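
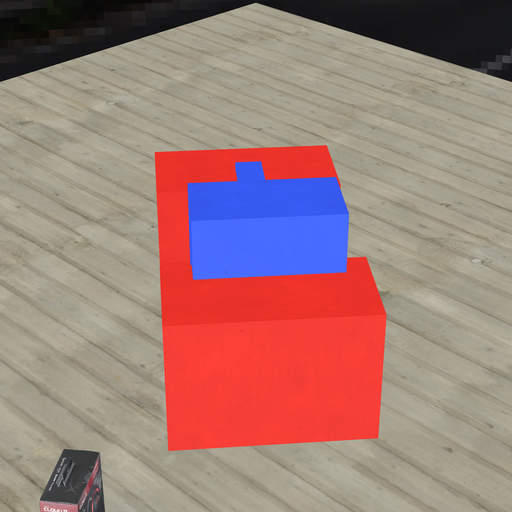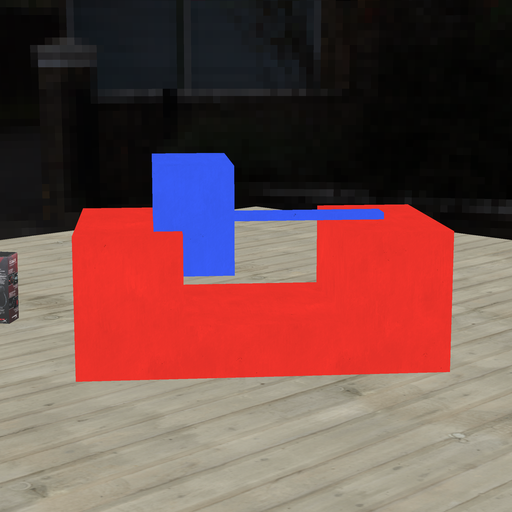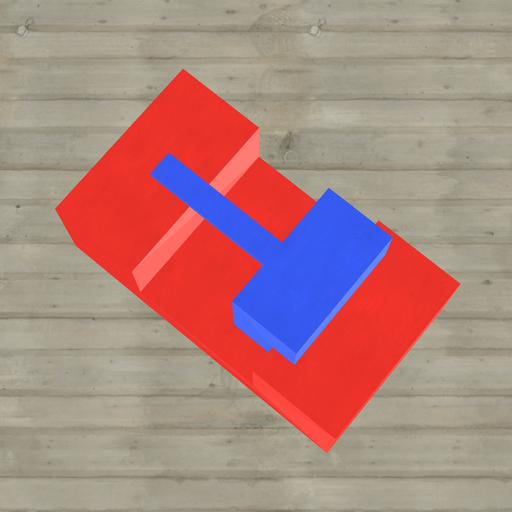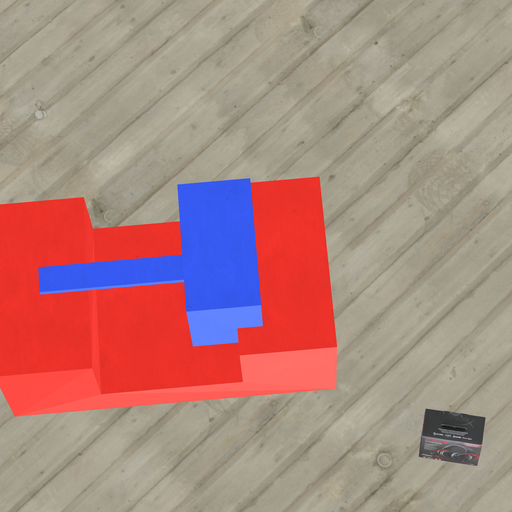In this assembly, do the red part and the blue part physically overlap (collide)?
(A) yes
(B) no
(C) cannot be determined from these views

(A) yes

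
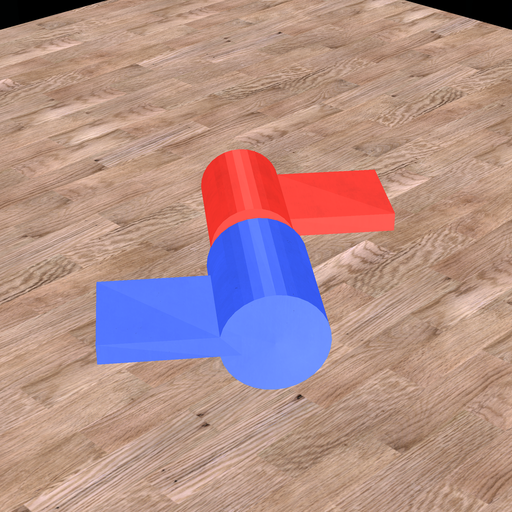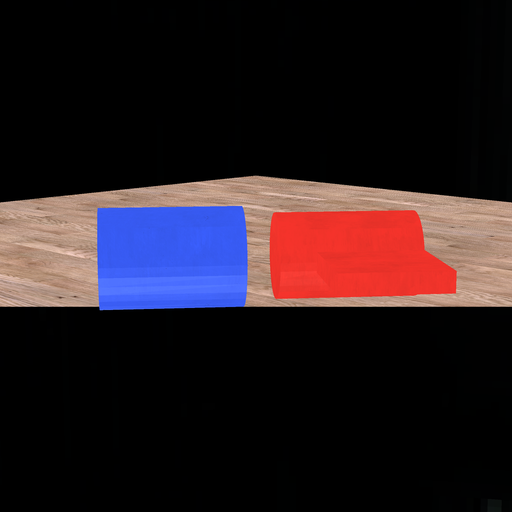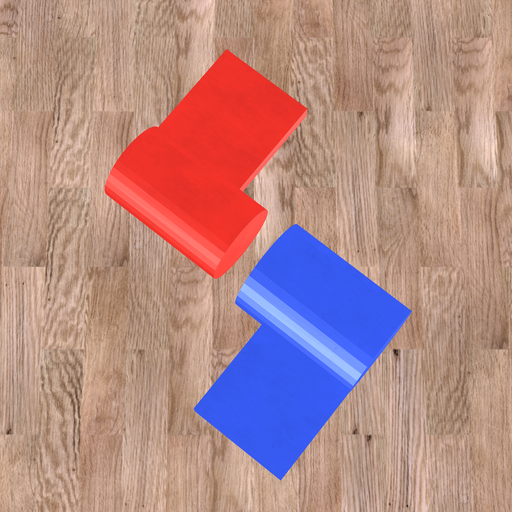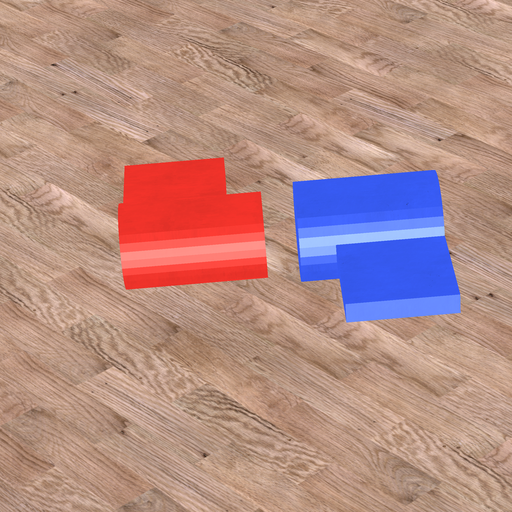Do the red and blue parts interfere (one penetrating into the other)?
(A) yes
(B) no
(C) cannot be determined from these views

(B) no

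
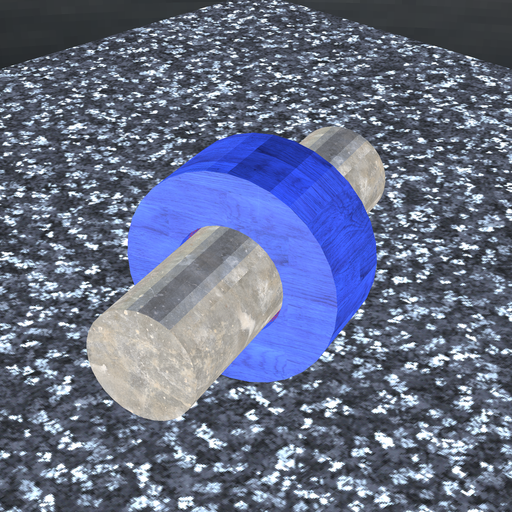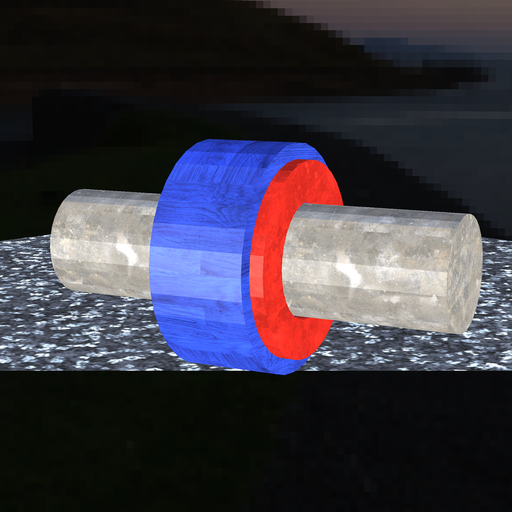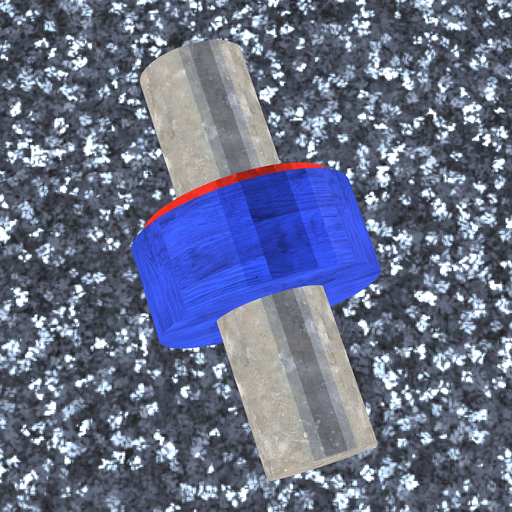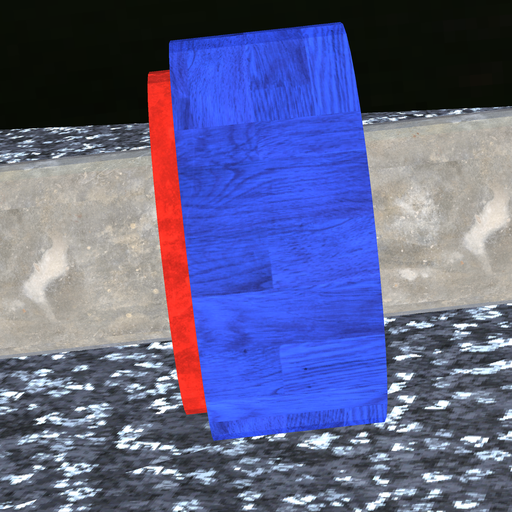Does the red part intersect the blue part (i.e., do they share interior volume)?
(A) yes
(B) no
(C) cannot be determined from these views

(A) yes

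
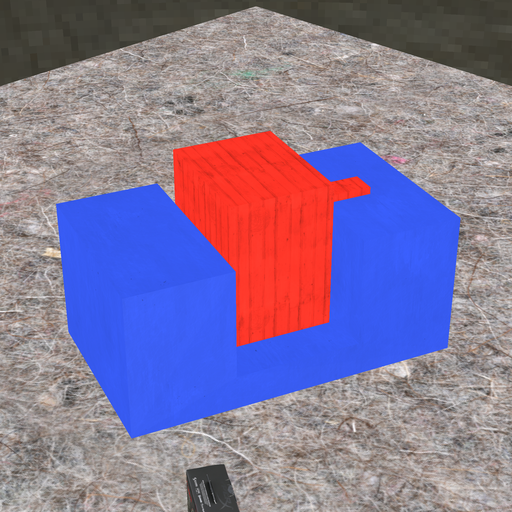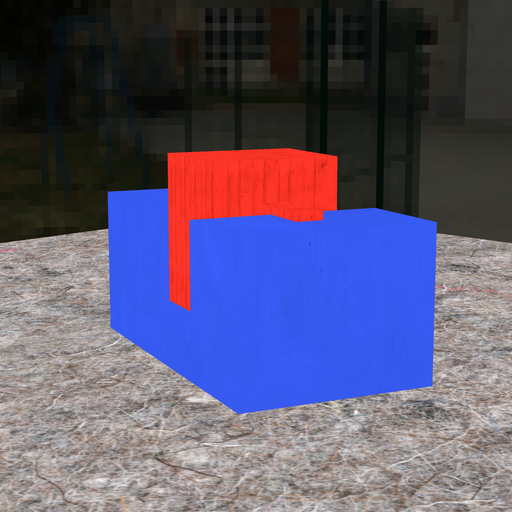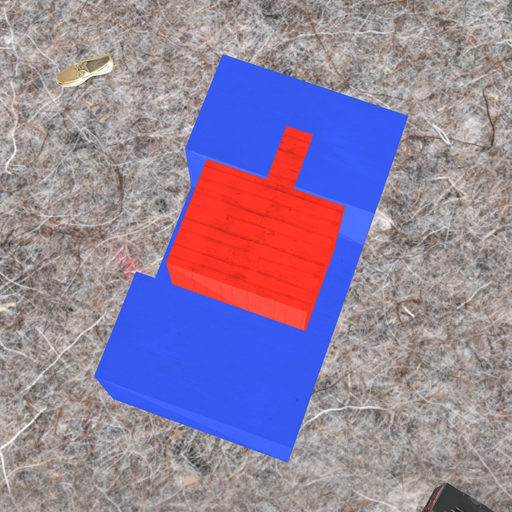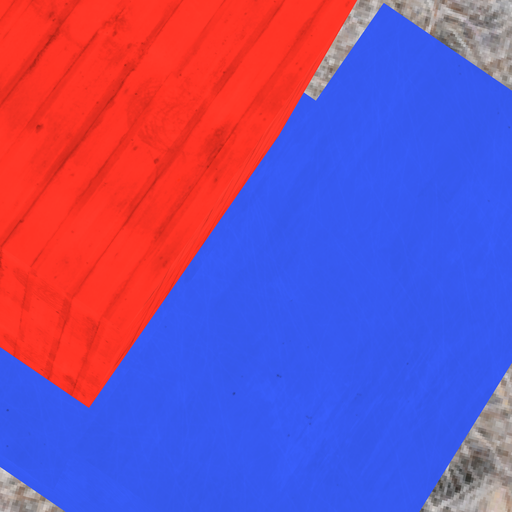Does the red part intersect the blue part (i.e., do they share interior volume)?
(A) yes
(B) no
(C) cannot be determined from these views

(B) no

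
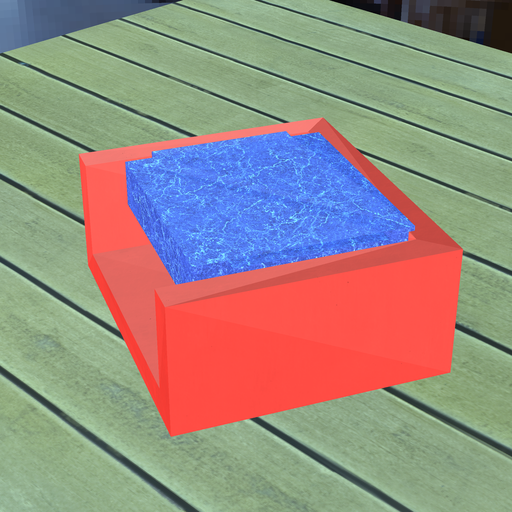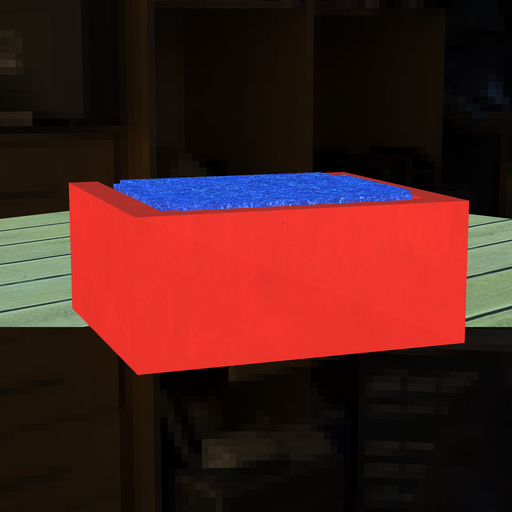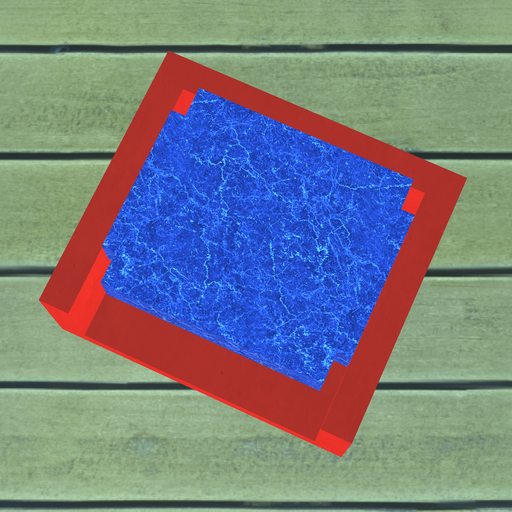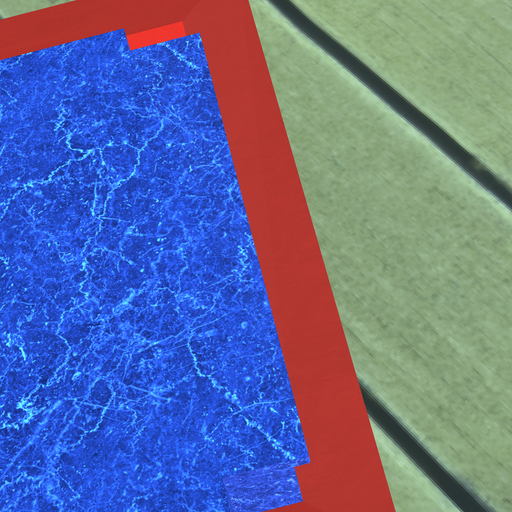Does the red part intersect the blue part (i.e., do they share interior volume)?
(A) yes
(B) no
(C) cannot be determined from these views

(A) yes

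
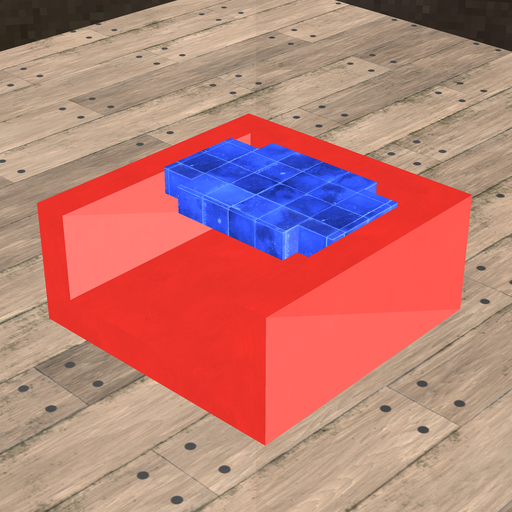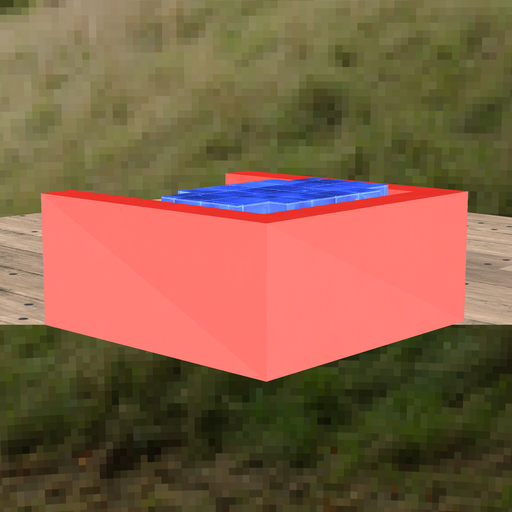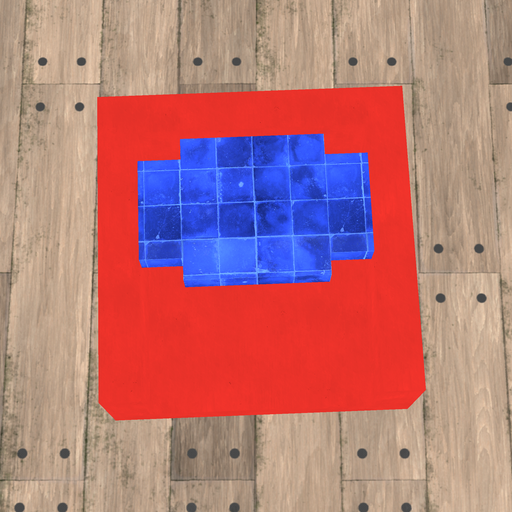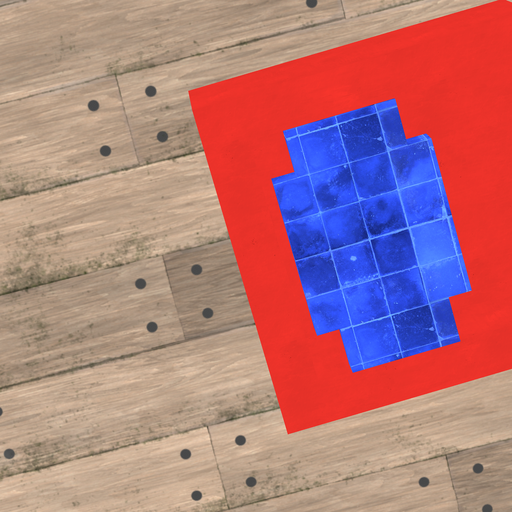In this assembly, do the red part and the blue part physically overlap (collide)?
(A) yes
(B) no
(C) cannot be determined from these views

(B) no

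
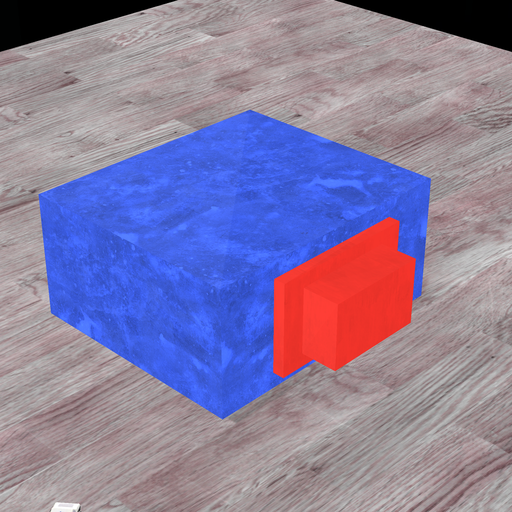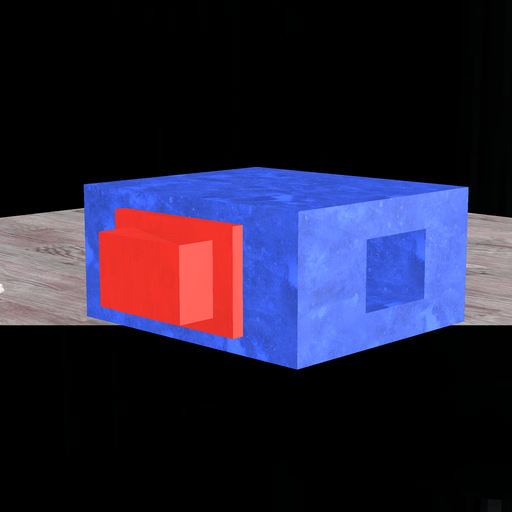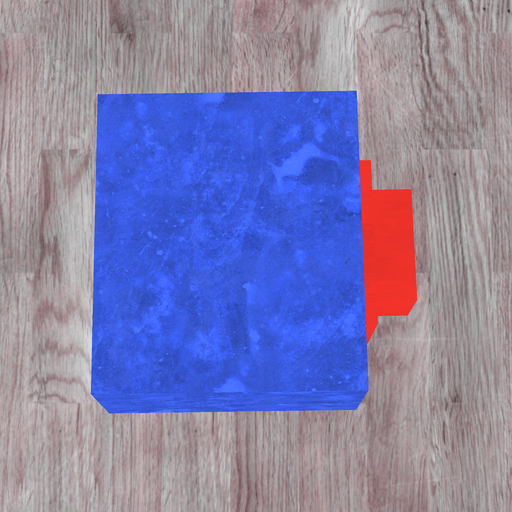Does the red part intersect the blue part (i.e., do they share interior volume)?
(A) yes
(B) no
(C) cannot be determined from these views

(C) cannot be determined from these views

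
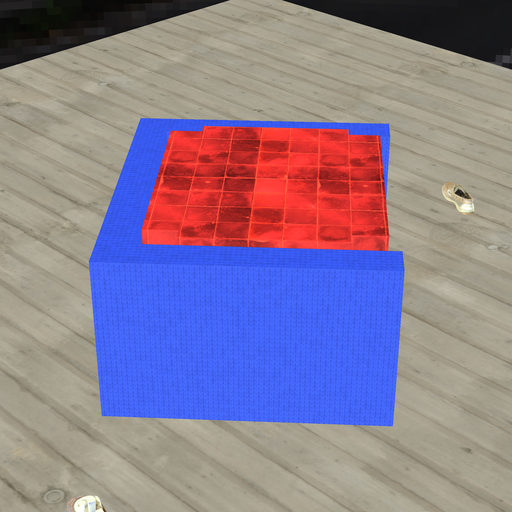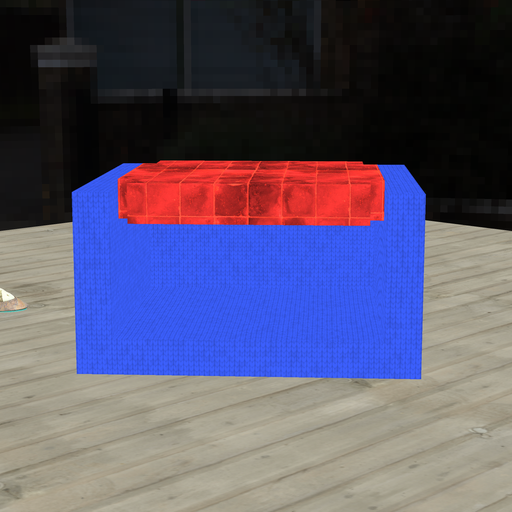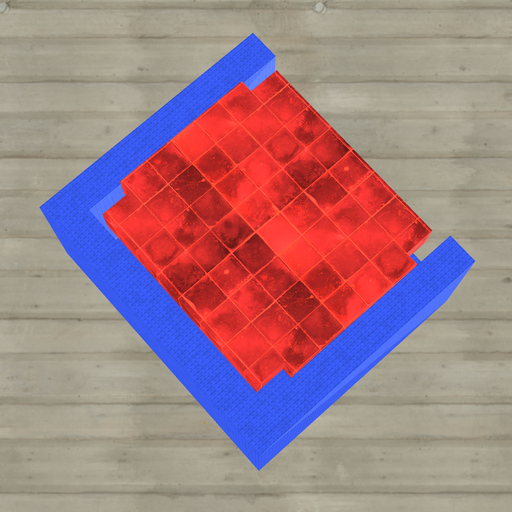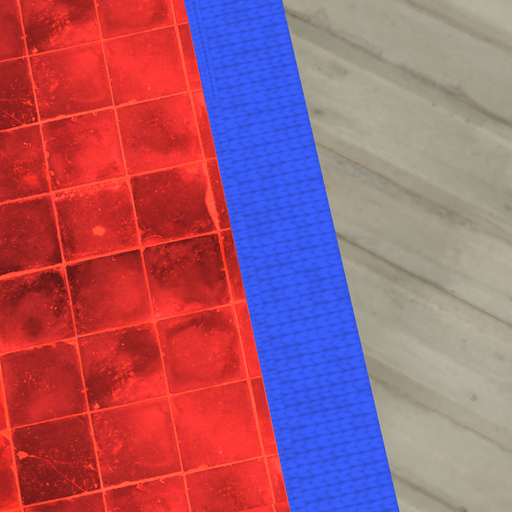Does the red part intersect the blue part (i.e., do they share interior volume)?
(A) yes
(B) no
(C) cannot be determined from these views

(B) no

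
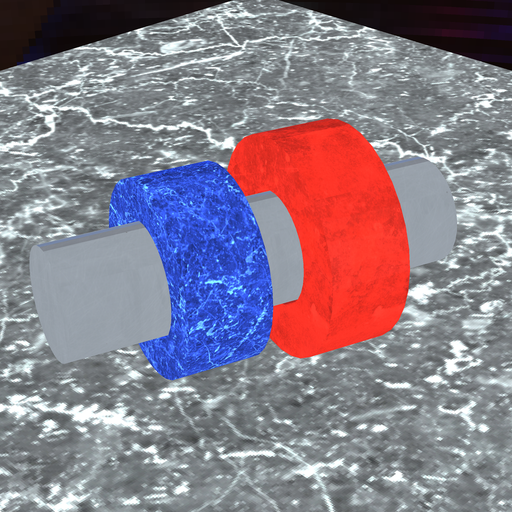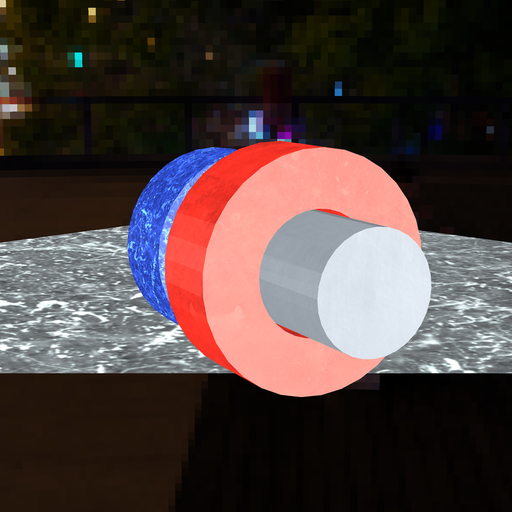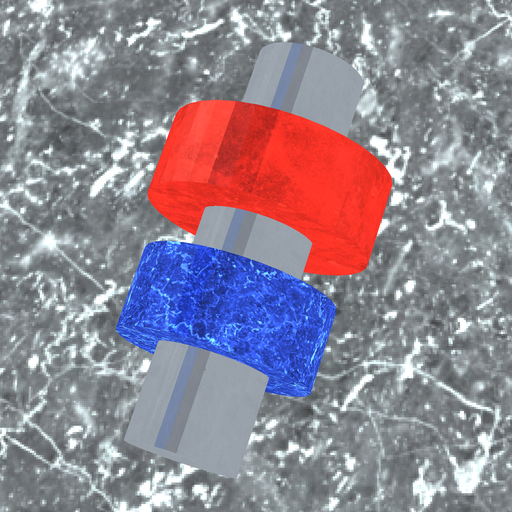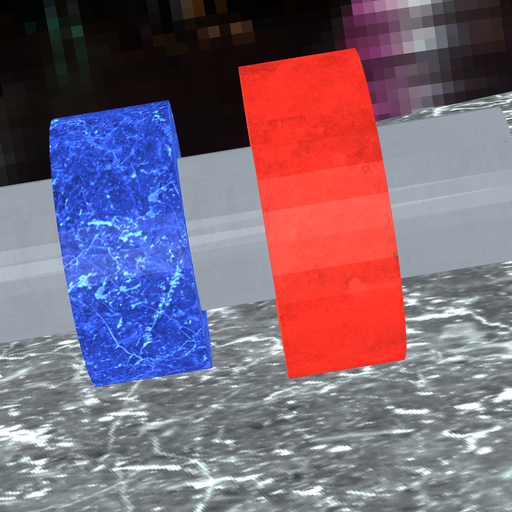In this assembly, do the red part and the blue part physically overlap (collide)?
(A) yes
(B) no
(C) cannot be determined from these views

(B) no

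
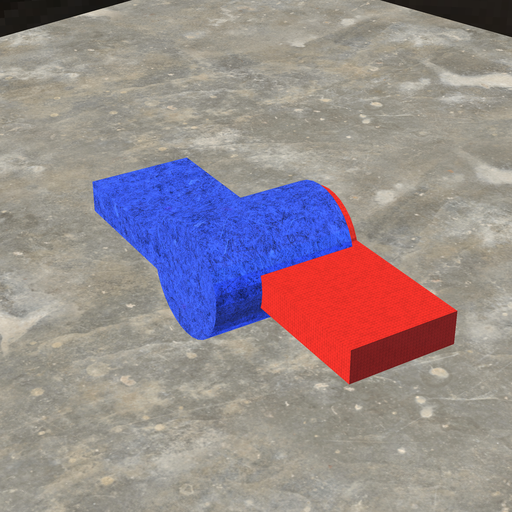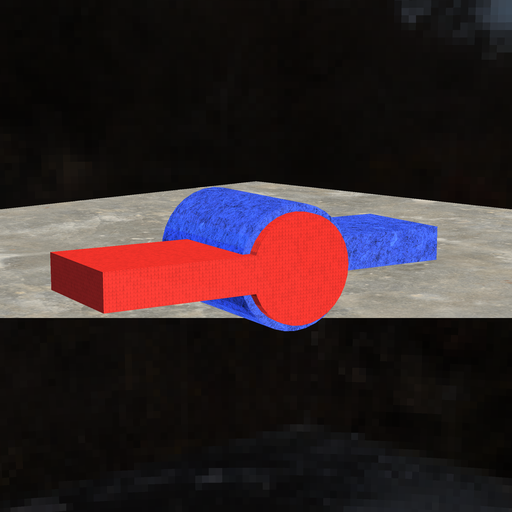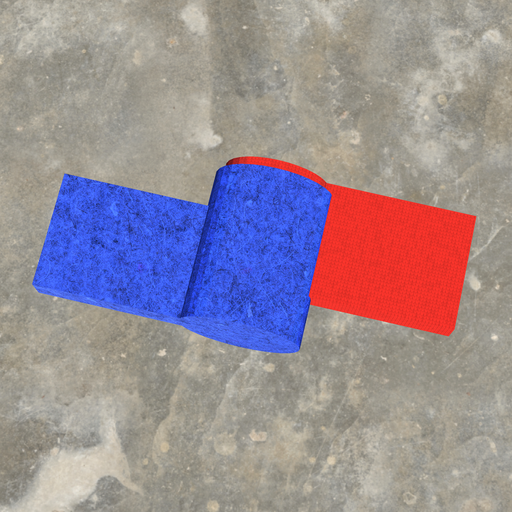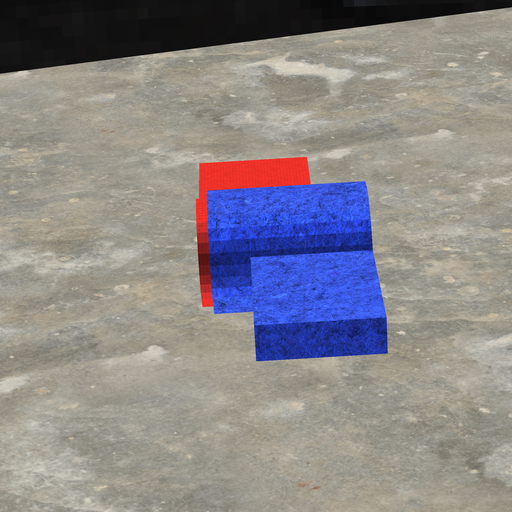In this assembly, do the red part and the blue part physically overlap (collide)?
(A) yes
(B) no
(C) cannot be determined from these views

(A) yes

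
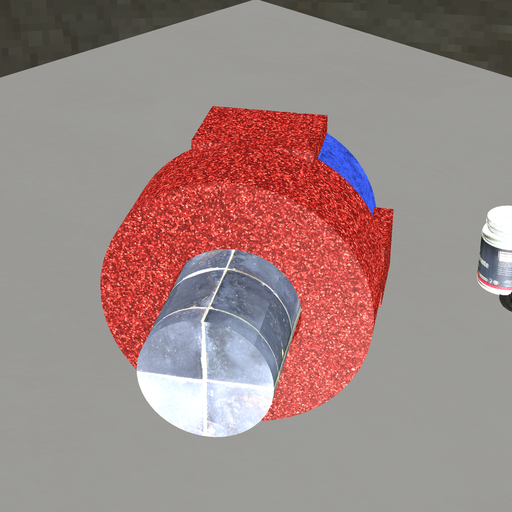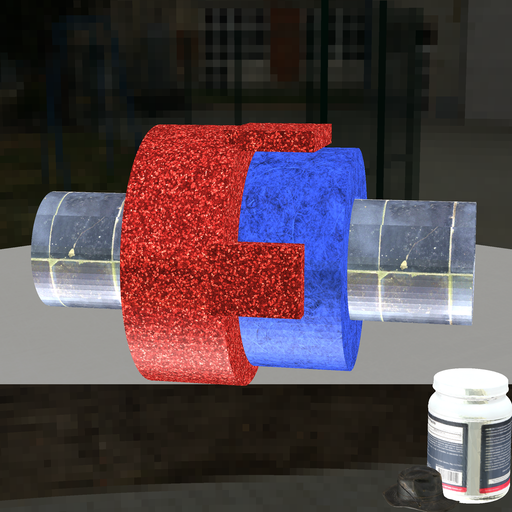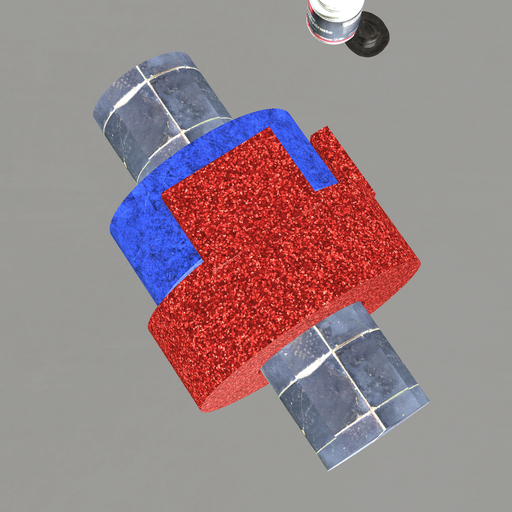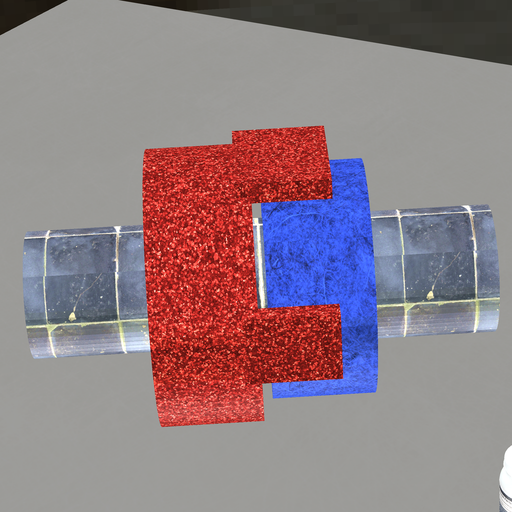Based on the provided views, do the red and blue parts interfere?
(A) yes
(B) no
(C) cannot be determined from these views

(B) no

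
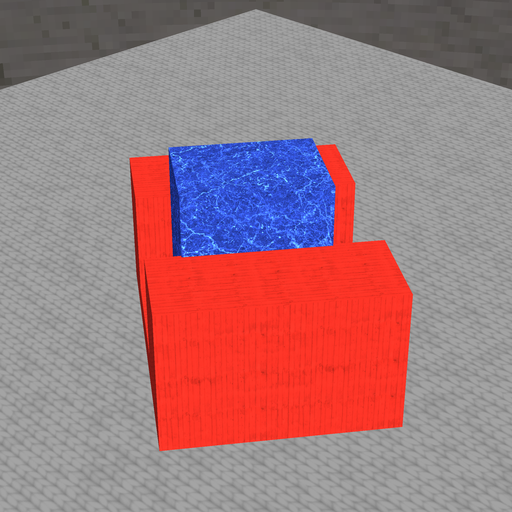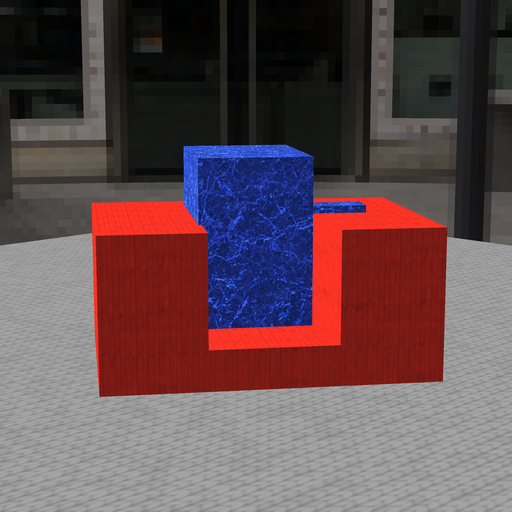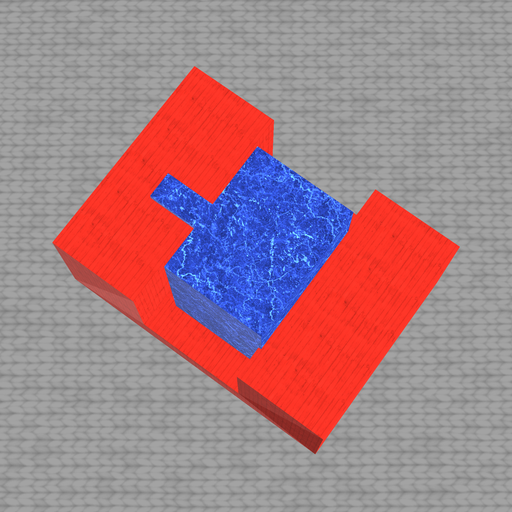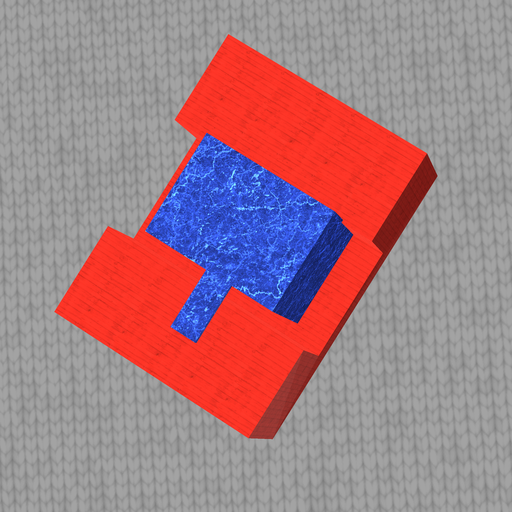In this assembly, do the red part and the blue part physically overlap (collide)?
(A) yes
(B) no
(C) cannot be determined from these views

(A) yes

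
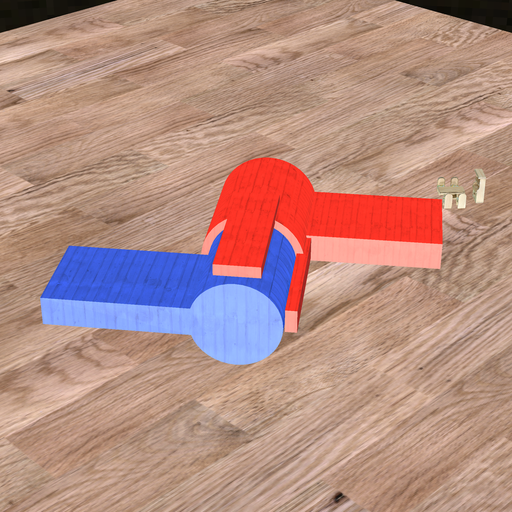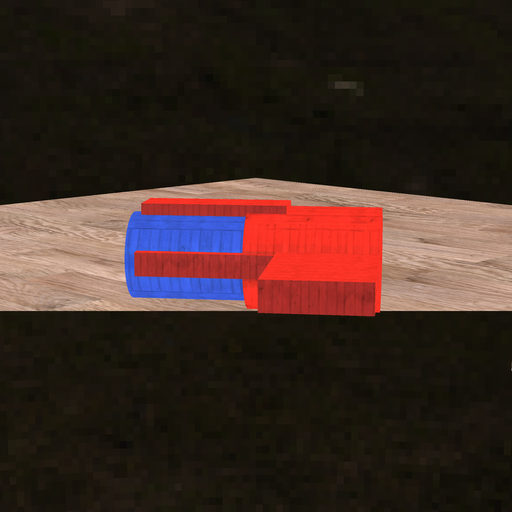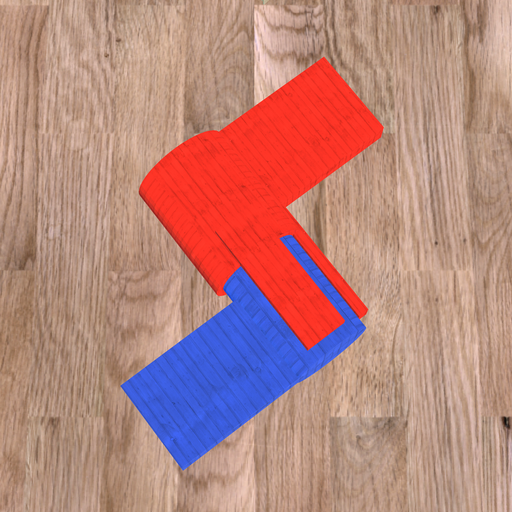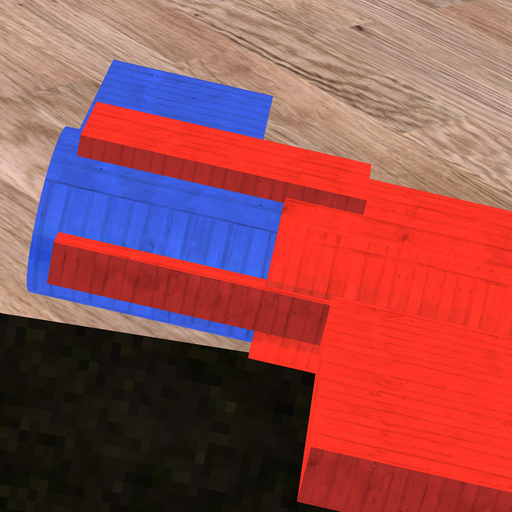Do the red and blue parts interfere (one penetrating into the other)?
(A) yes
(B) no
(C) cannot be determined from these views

(A) yes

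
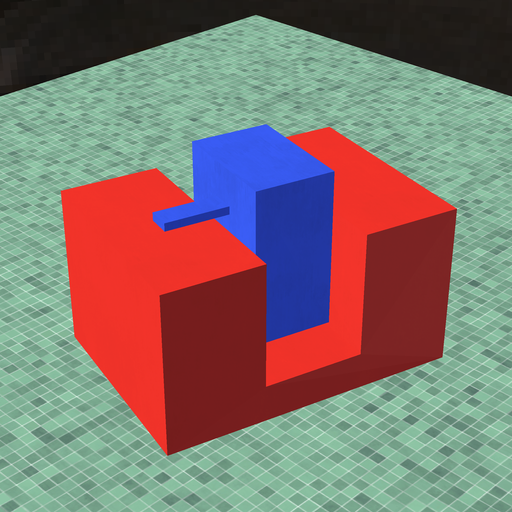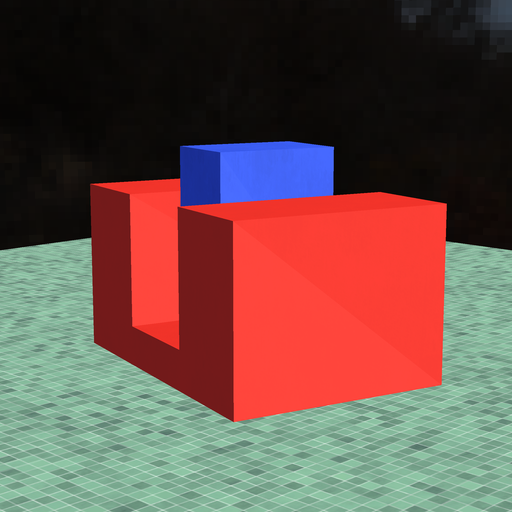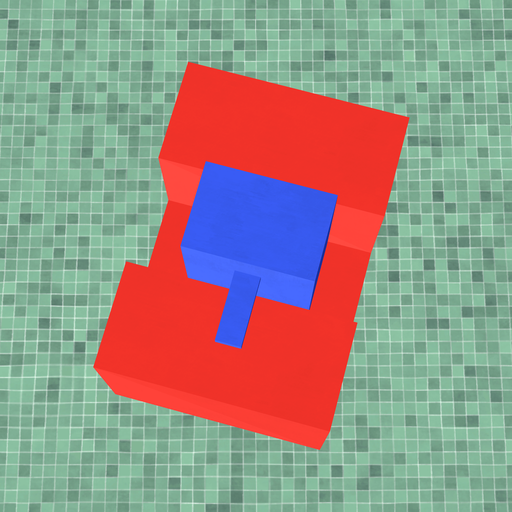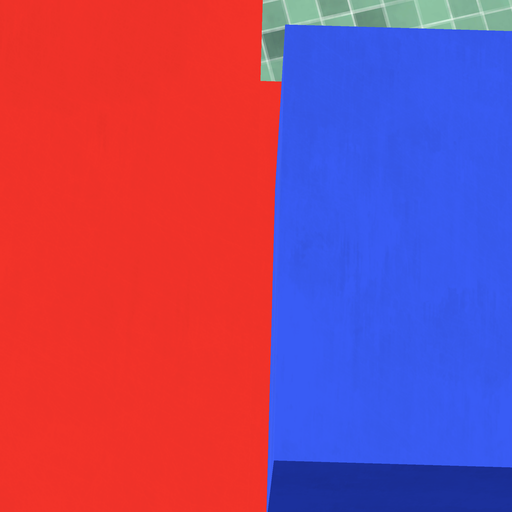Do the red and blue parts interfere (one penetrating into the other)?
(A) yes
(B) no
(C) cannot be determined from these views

(B) no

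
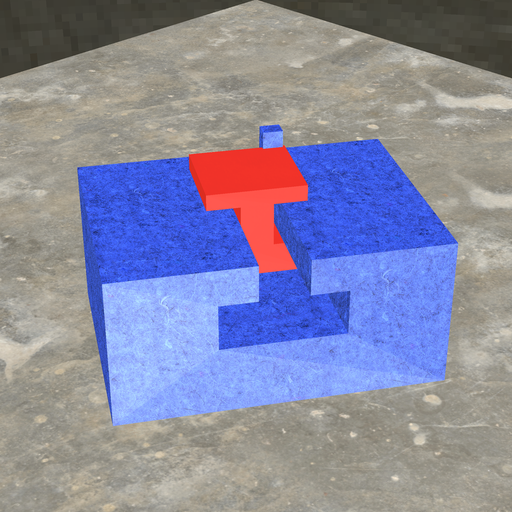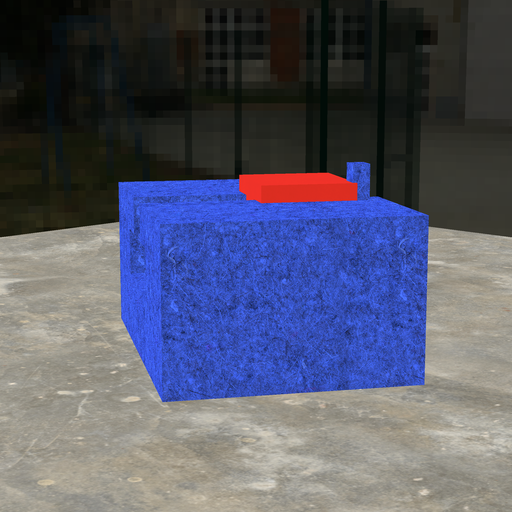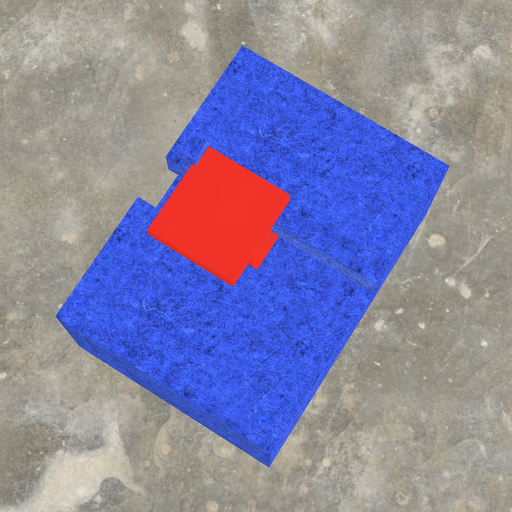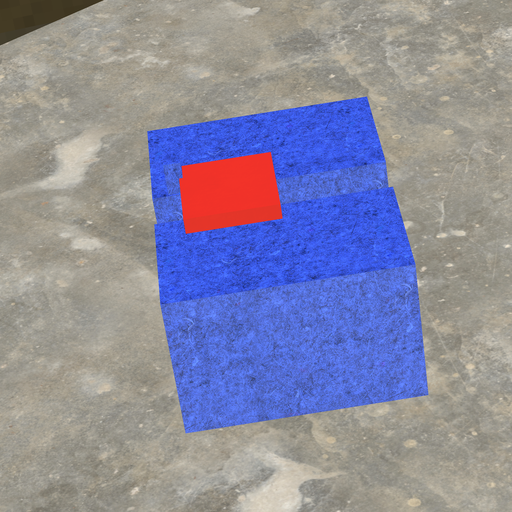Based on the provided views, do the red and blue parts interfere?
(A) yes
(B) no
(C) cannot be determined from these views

(A) yes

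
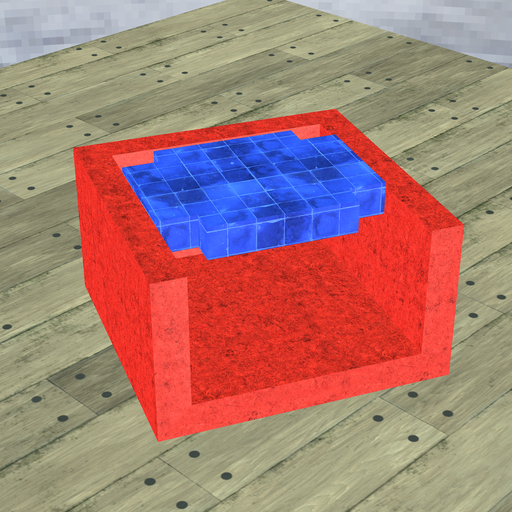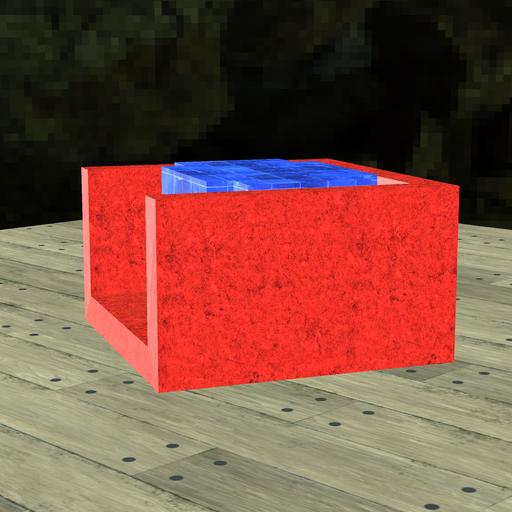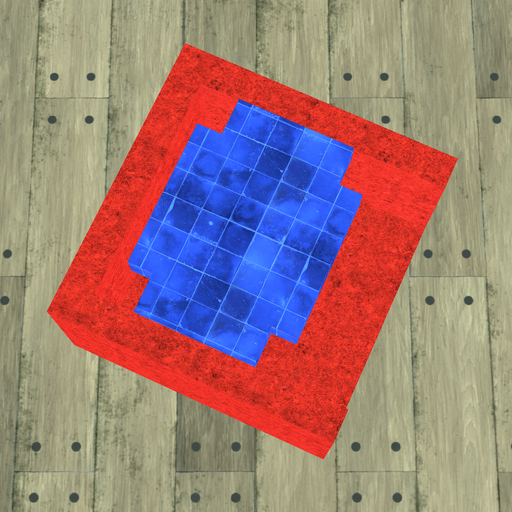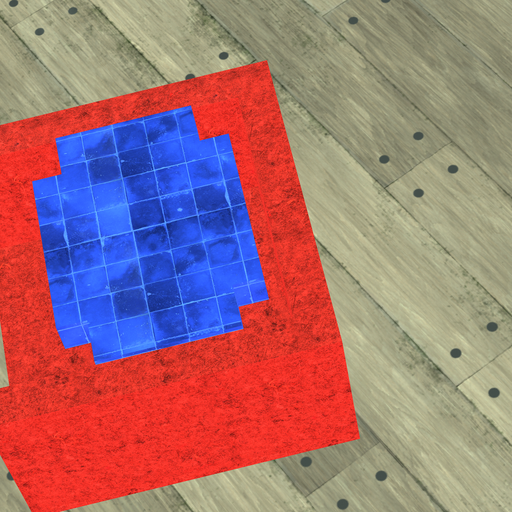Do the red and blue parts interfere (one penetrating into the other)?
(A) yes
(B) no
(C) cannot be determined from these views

(B) no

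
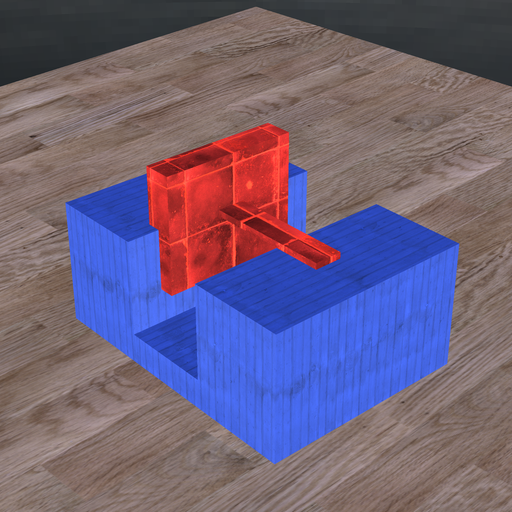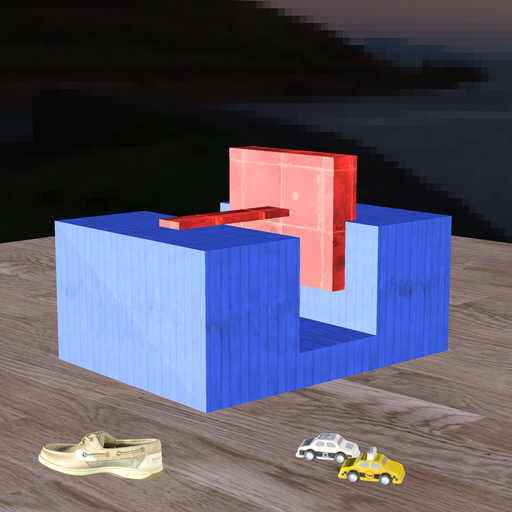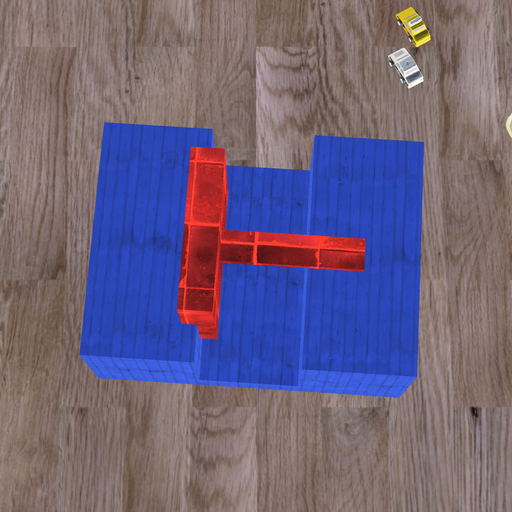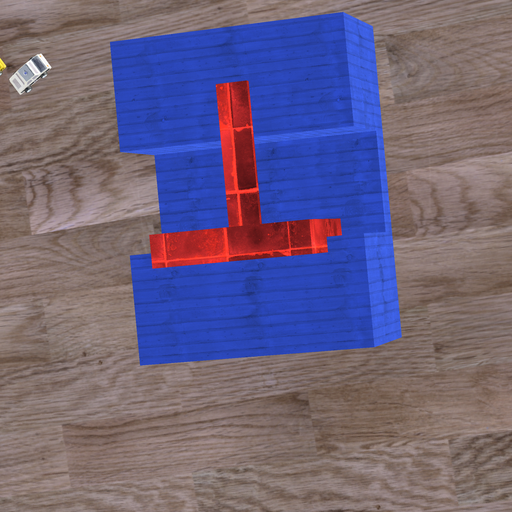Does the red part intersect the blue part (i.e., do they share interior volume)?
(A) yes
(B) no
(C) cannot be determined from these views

(A) yes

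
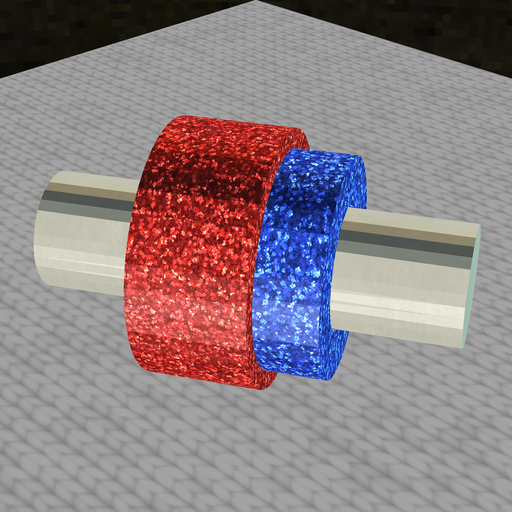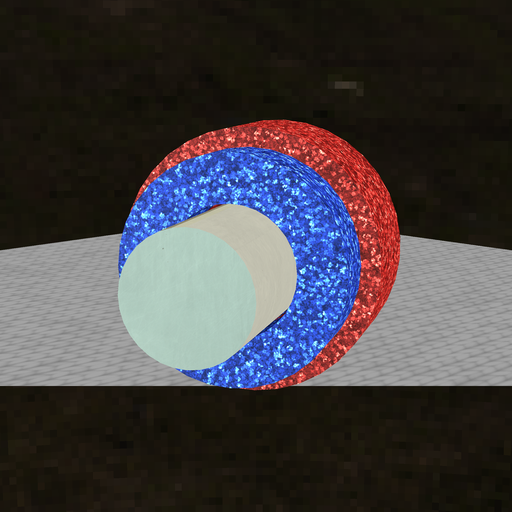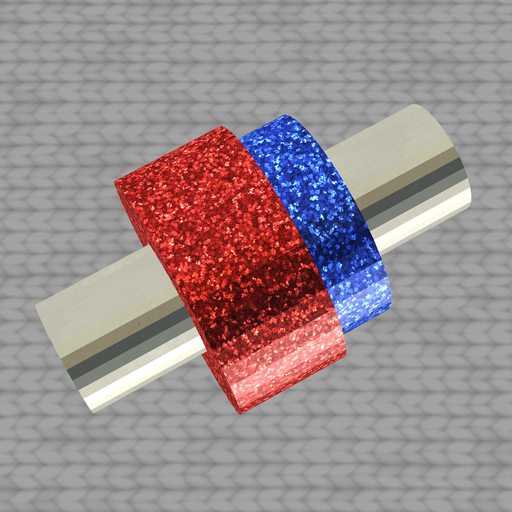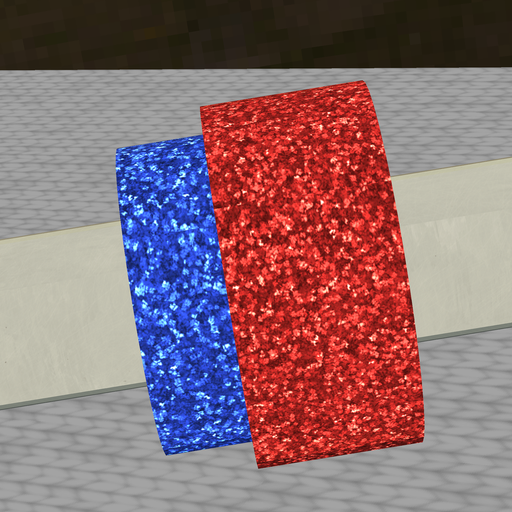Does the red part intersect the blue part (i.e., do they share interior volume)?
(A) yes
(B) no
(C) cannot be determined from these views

(A) yes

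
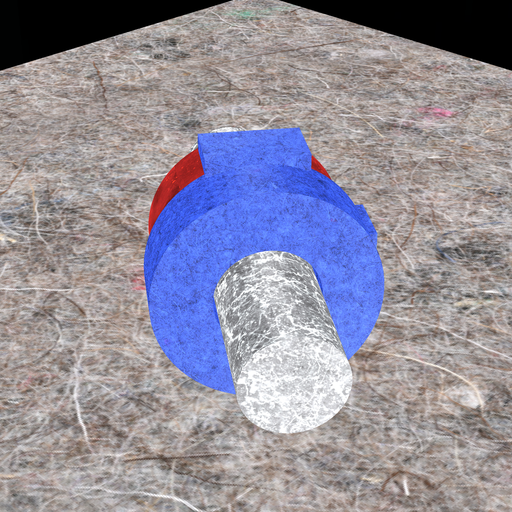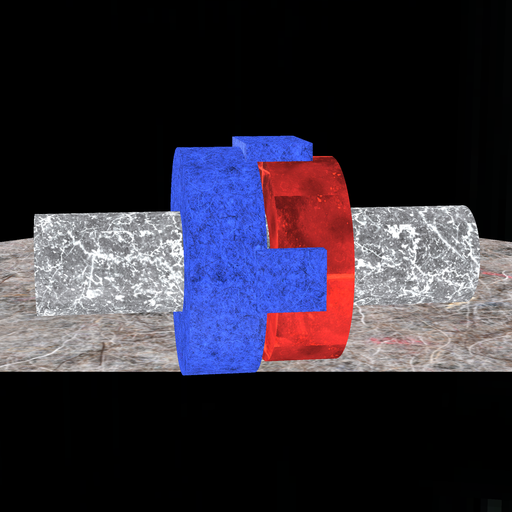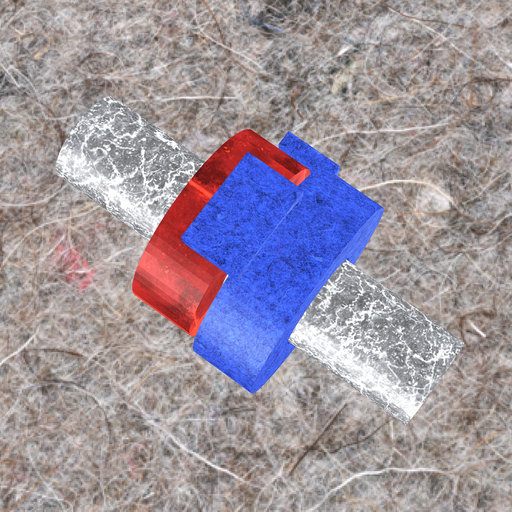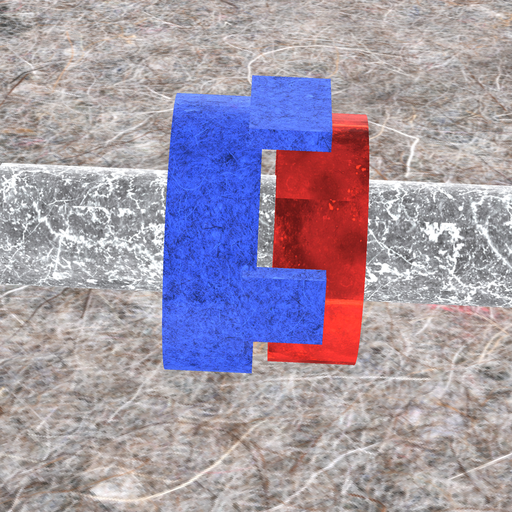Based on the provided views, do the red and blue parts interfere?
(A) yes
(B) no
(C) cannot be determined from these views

(B) no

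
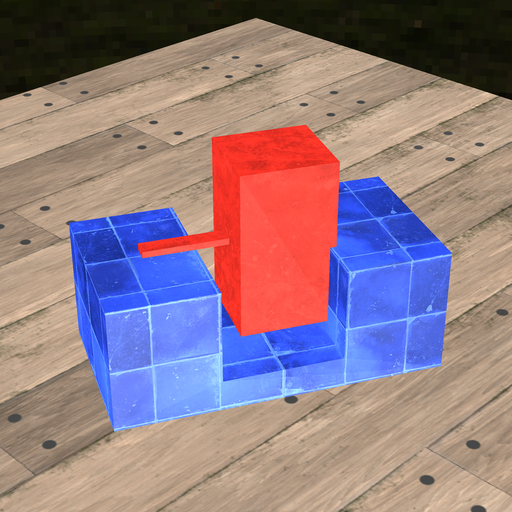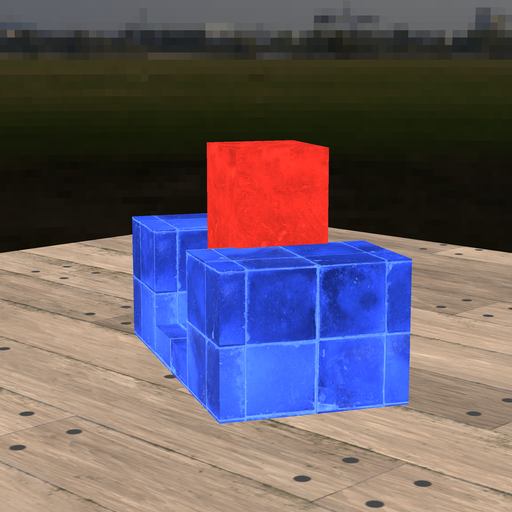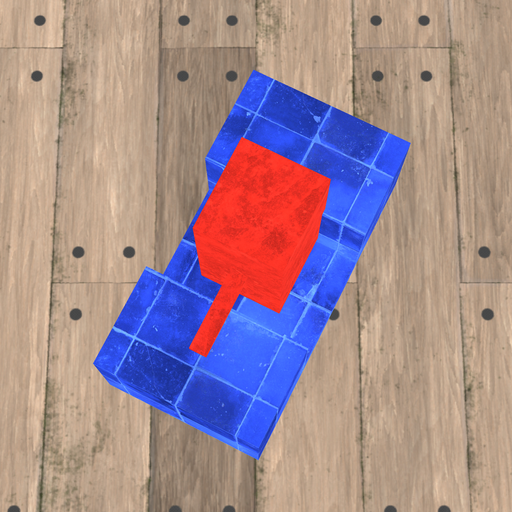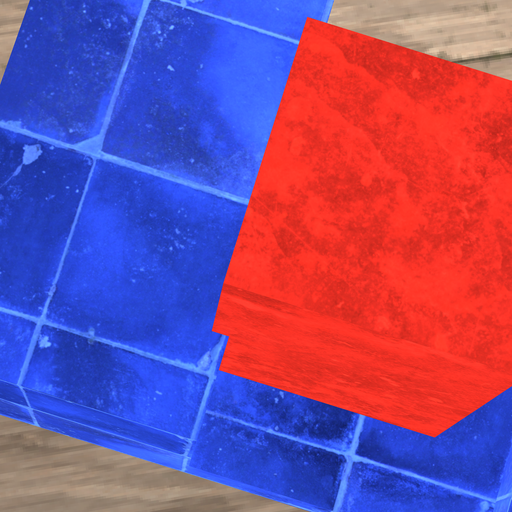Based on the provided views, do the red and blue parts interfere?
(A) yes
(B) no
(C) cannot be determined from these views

(A) yes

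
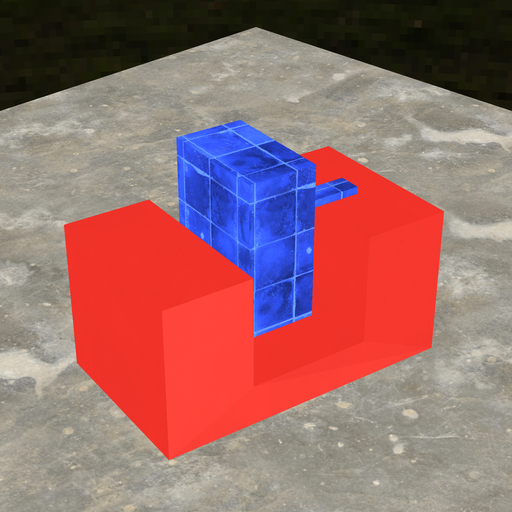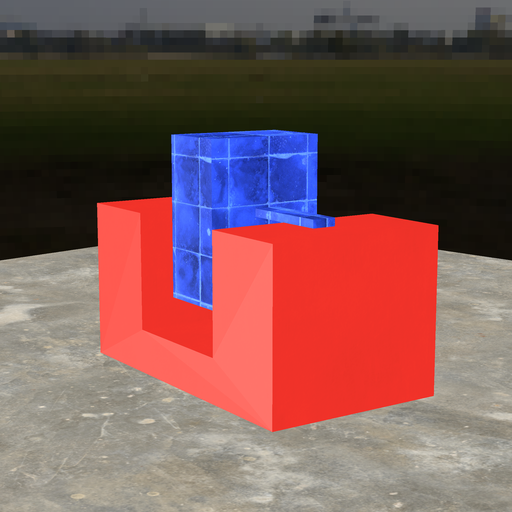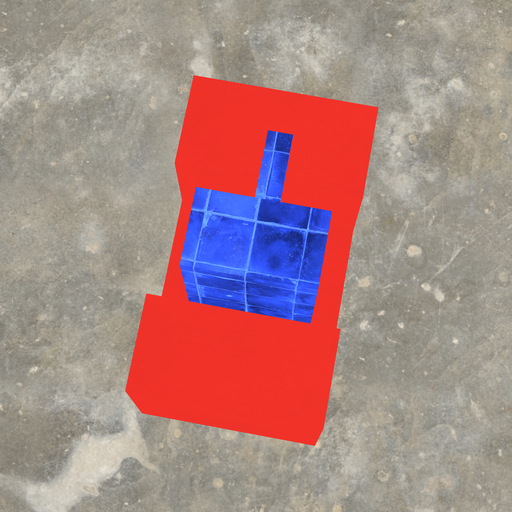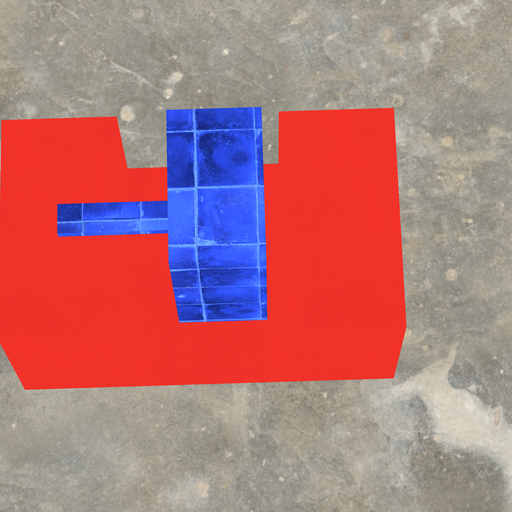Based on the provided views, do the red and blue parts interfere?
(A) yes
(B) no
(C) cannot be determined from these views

(B) no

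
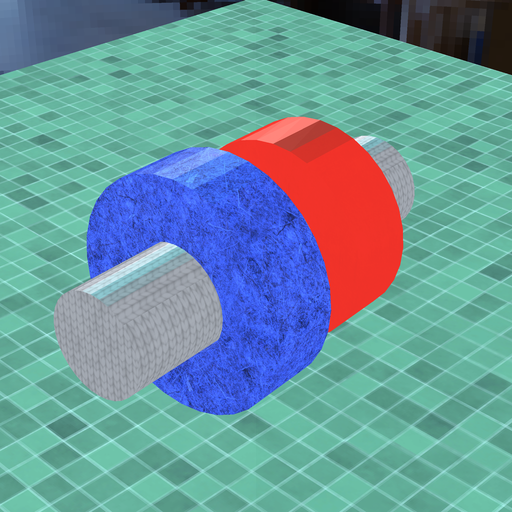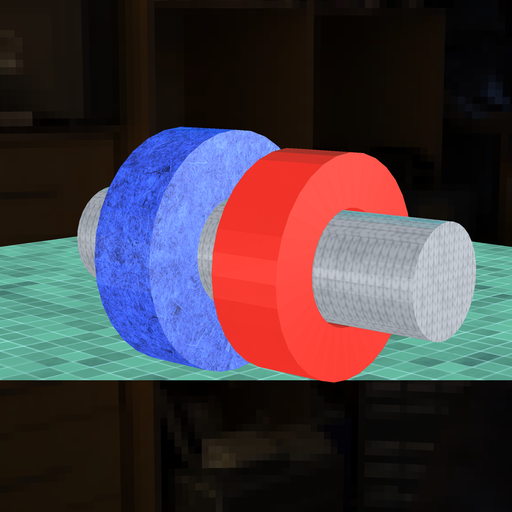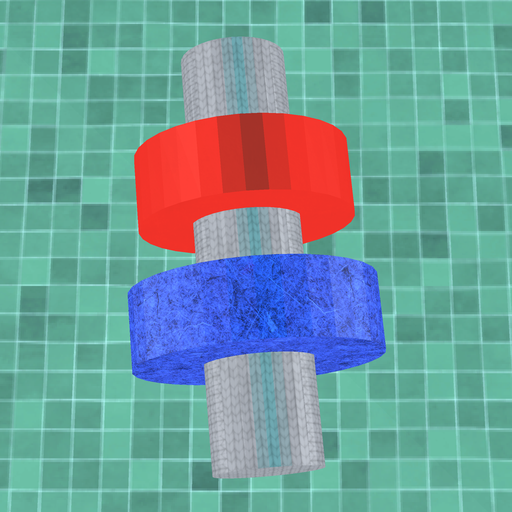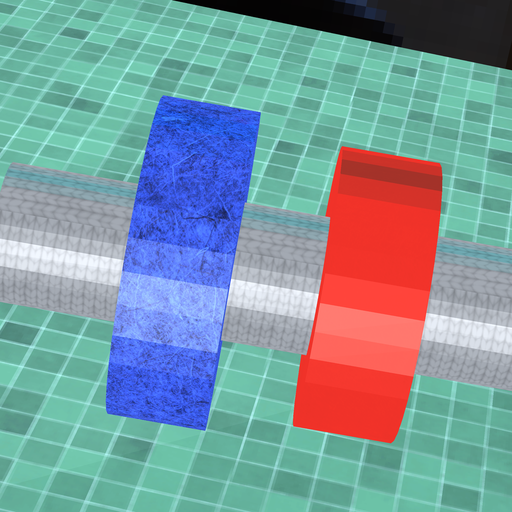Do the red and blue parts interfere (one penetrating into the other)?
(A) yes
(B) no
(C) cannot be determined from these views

(B) no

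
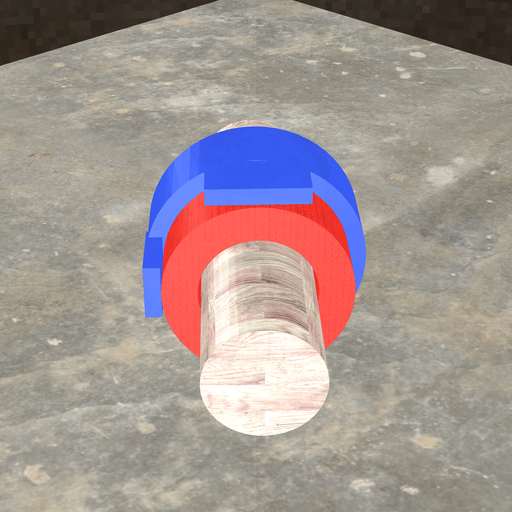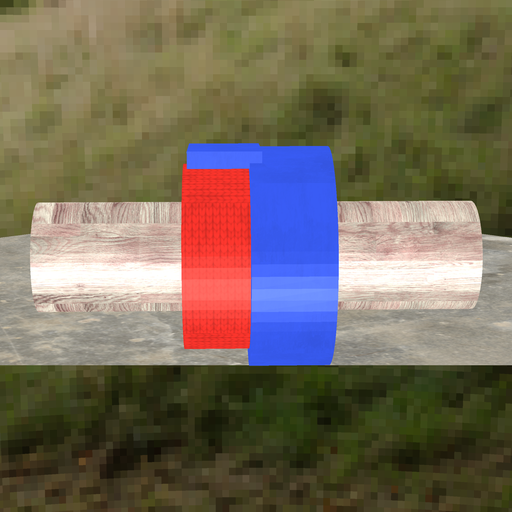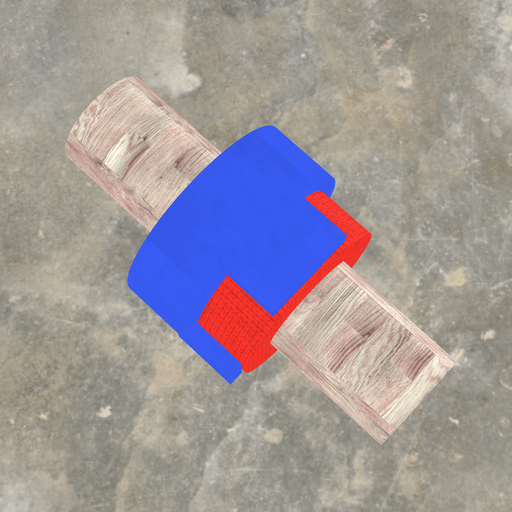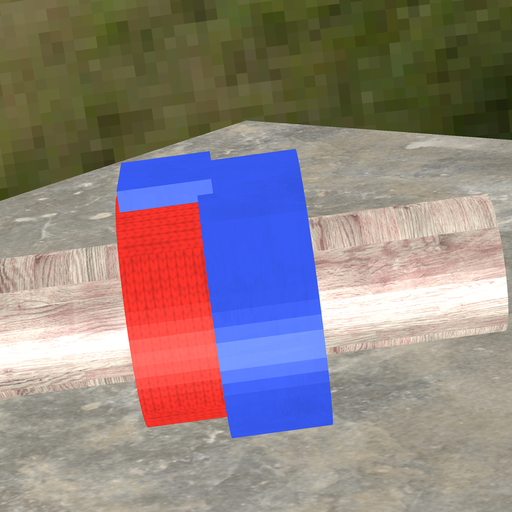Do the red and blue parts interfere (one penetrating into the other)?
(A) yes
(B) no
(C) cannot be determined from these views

(A) yes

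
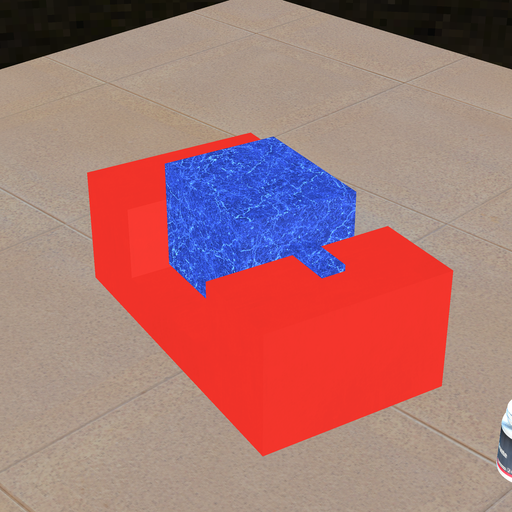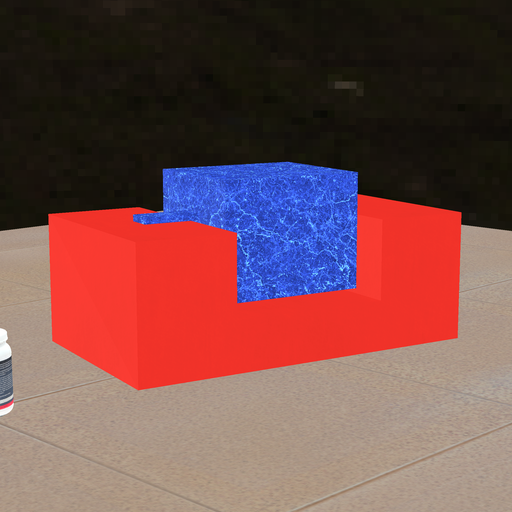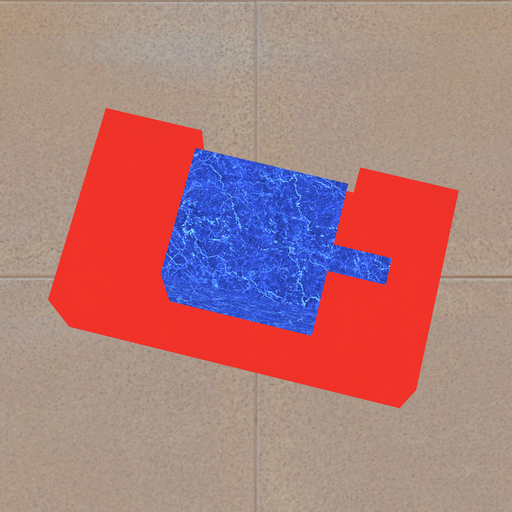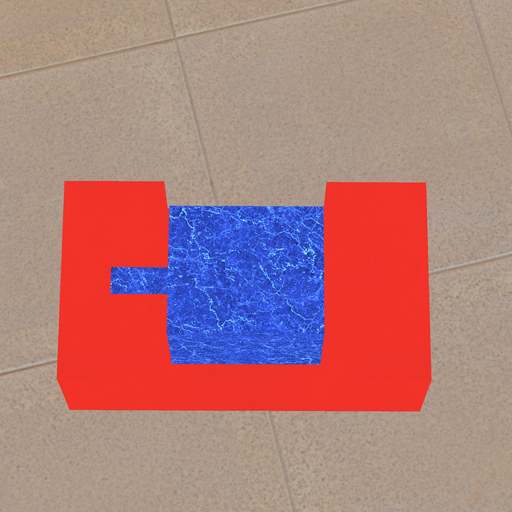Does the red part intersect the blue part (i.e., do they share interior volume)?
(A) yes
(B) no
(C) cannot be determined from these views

(B) no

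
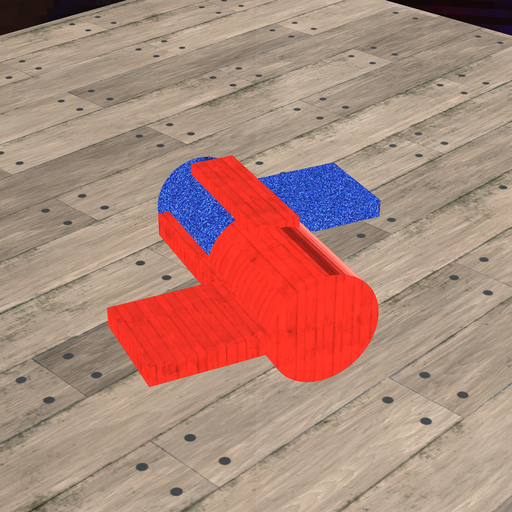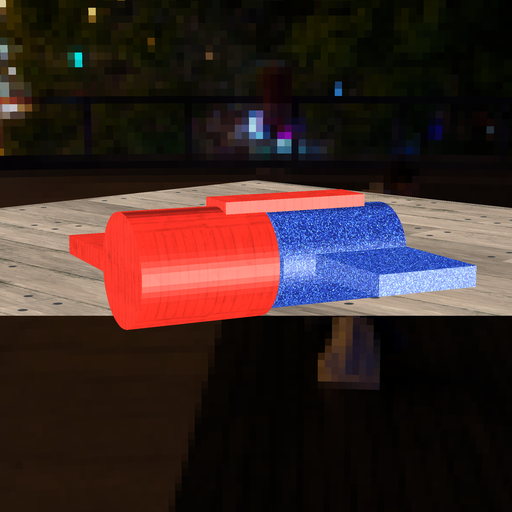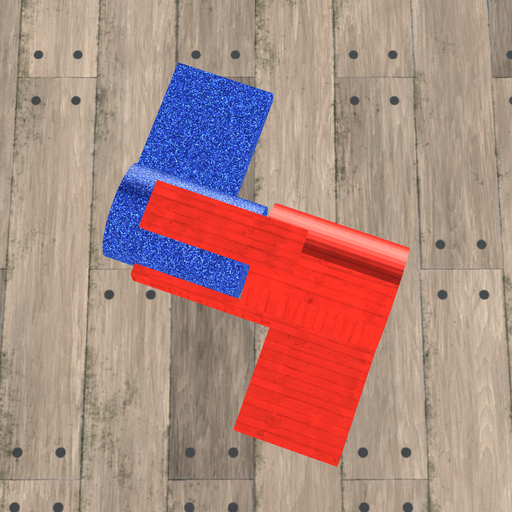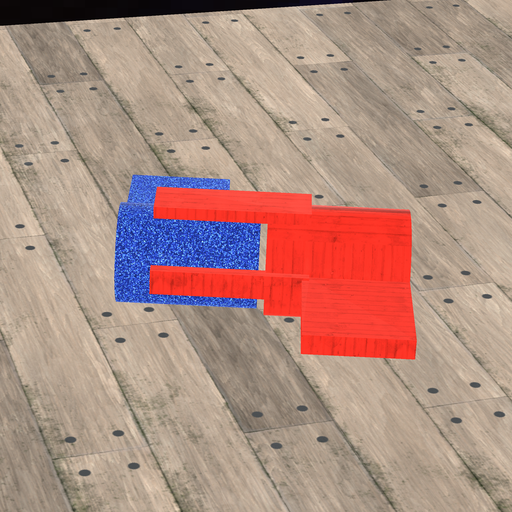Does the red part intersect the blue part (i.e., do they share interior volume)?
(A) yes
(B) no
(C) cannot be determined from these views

(B) no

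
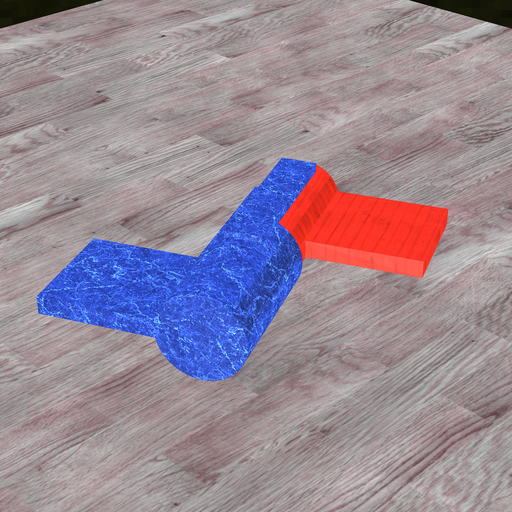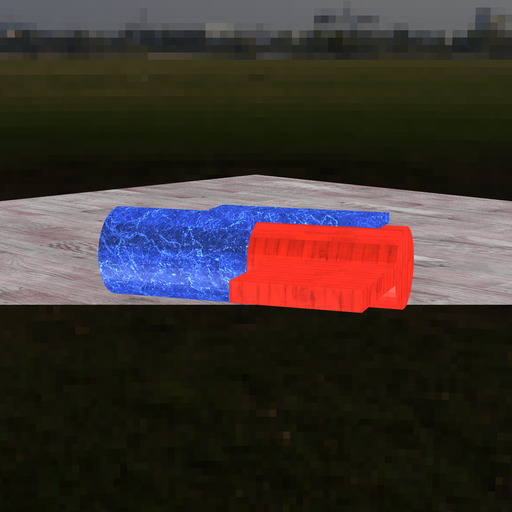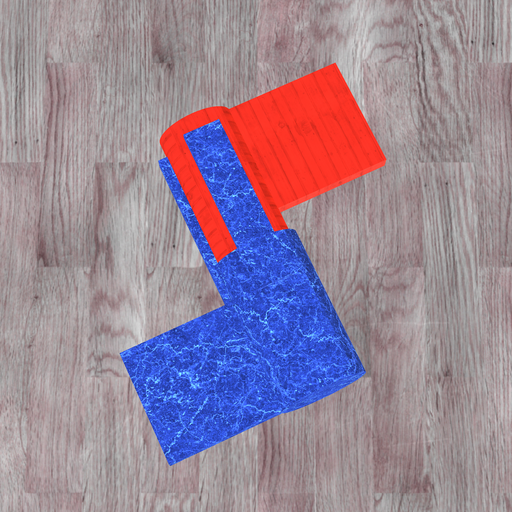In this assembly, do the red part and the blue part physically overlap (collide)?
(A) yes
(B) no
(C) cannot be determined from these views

(A) yes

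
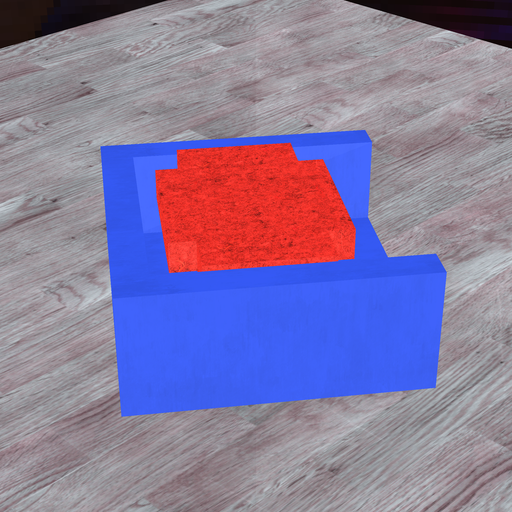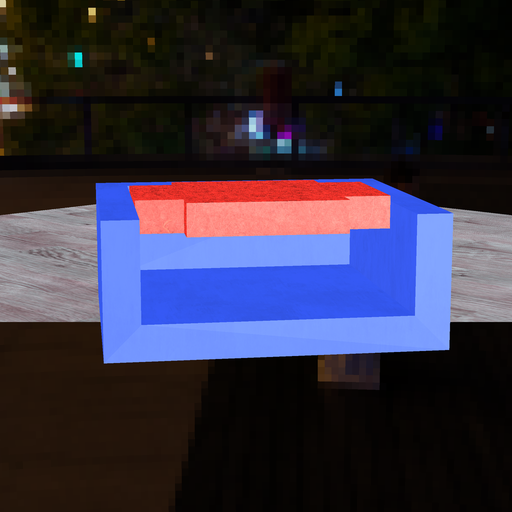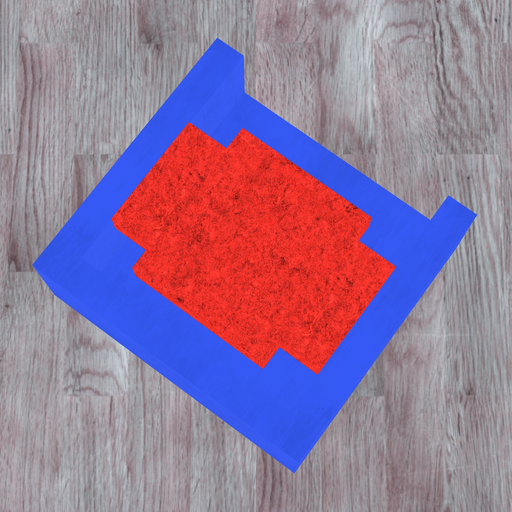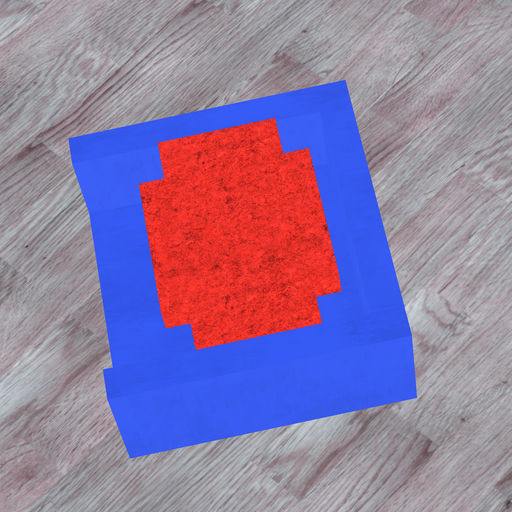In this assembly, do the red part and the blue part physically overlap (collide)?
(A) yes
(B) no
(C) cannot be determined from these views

(B) no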